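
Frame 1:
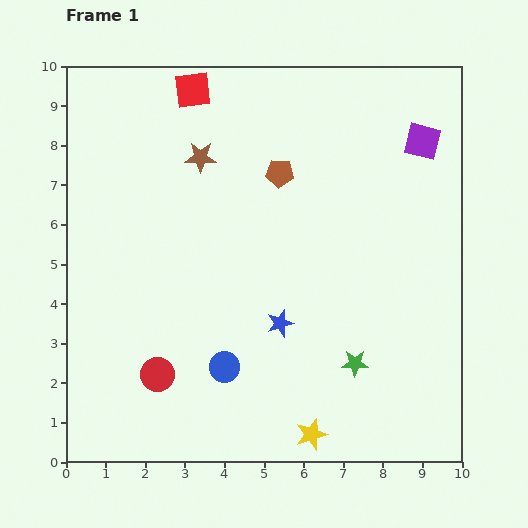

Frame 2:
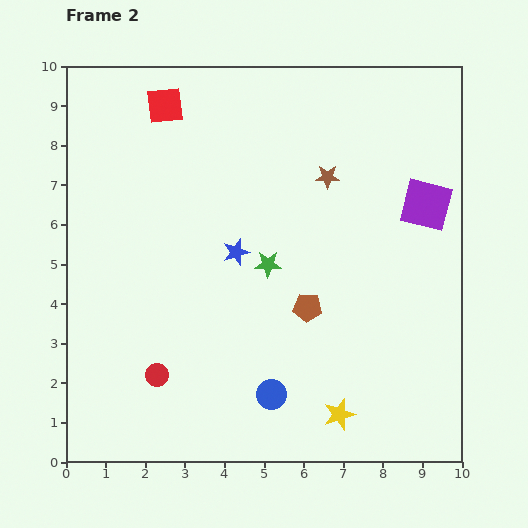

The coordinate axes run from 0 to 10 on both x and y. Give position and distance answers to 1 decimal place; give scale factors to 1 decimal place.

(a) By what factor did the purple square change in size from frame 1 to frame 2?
1.4×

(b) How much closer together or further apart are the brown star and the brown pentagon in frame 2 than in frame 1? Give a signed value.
+1.3

Distance in frame 1: 2.0. Distance in frame 2: 3.3.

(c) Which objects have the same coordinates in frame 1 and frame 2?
the red circle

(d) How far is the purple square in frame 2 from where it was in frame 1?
1.6

The purple square moved from (9.0, 8.1) to (9.1, 6.5), a distance of √(0.1² + 1.6²) ≈ 1.6.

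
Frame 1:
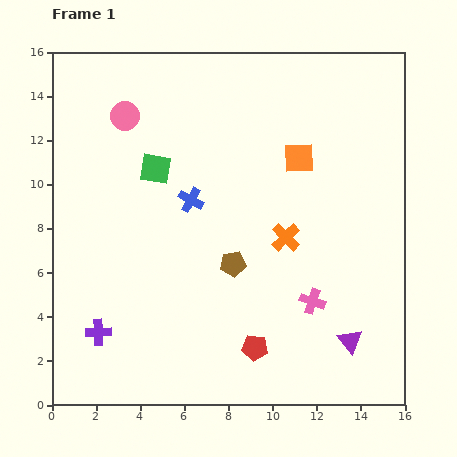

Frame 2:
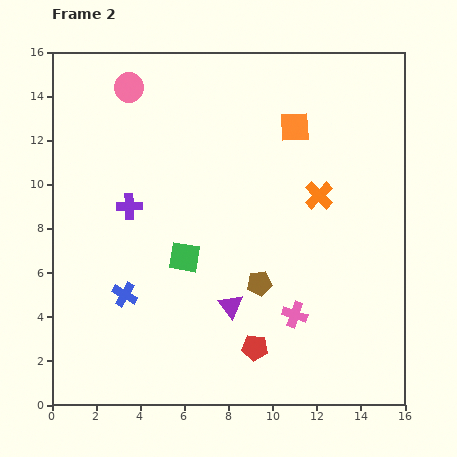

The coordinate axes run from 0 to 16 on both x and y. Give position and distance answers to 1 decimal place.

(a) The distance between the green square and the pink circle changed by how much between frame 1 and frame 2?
+5.3

Distance in frame 1: 2.8. Distance in frame 2: 8.1.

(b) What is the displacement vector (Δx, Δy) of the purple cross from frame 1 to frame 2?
(1.4, 5.7)

The purple cross was at (2.1, 3.3) in frame 1 and (3.5, 9.0) in frame 2.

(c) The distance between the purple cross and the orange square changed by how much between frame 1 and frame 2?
-3.8

Distance in frame 1: 12.1. Distance in frame 2: 8.3.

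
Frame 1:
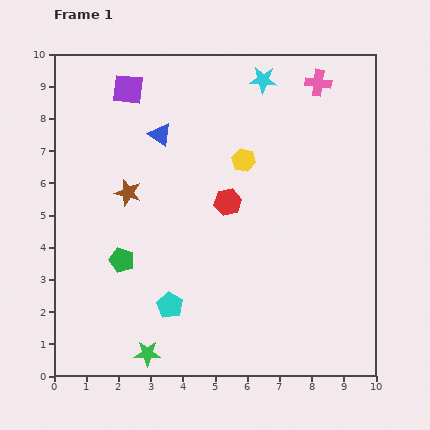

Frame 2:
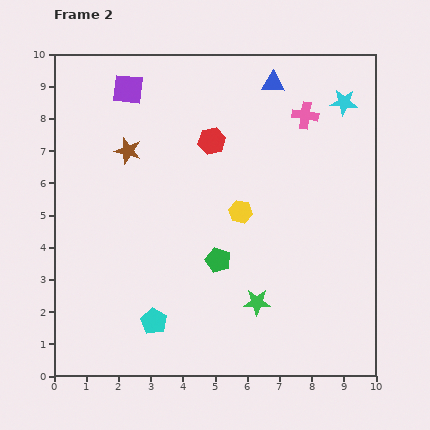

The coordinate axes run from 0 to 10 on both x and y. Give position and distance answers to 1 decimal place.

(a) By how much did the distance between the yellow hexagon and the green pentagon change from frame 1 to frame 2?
-3.2

Distance in frame 1: 4.9. Distance in frame 2: 1.7.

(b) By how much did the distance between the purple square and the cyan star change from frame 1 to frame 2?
+2.5

Distance in frame 1: 4.2. Distance in frame 2: 6.7.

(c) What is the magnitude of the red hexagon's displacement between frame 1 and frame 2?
2.0

The red hexagon moved from (5.4, 5.4) to (4.9, 7.3), a distance of √(0.5² + 1.9²) ≈ 2.0.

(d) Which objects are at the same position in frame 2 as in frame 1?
the purple square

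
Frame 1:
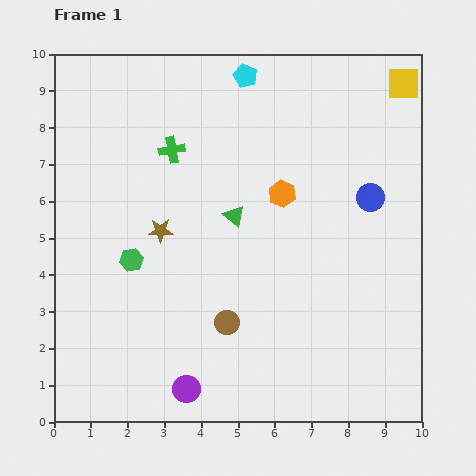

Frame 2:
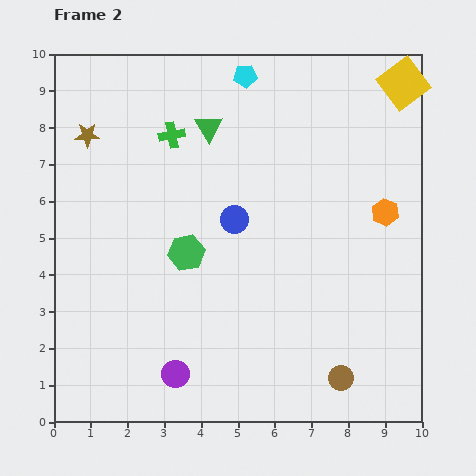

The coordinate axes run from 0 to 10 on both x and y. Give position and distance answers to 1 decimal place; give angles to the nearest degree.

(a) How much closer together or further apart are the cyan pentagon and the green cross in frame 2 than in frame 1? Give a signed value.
-0.2

Distance in frame 1: 2.8. Distance in frame 2: 2.6.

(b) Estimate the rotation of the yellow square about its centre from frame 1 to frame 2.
37° counter-clockwise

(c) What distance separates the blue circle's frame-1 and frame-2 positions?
3.7

The blue circle moved from (8.6, 6.1) to (4.9, 5.5), a distance of √(3.7² + 0.6²) ≈ 3.7.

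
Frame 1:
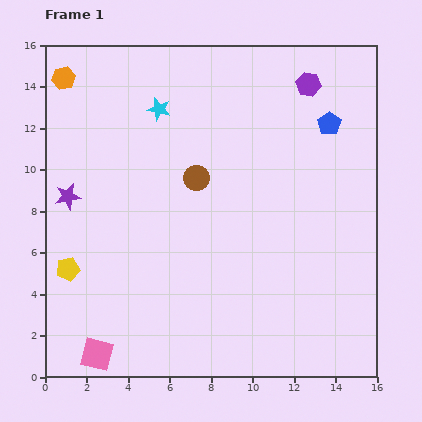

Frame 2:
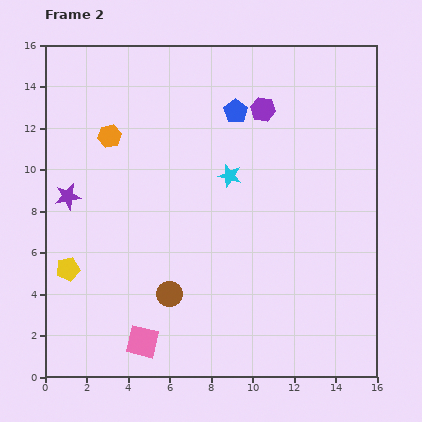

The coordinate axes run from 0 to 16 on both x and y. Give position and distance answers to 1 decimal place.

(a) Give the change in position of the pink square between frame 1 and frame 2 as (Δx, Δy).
(2.2, 0.6)

The pink square was at (2.5, 1.1) in frame 1 and (4.7, 1.7) in frame 2.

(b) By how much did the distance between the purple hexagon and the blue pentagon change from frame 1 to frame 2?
-0.8

Distance in frame 1: 2.1. Distance in frame 2: 1.3.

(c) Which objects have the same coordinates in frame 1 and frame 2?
the yellow pentagon, the purple star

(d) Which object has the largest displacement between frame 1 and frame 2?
the brown circle

(moved 5.7; next 4.7)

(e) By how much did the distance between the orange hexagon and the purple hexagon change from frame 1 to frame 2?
-4.3

Distance in frame 1: 11.8. Distance in frame 2: 7.5.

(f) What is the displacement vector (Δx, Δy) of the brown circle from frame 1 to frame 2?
(-1.3, -5.6)

The brown circle was at (7.3, 9.6) in frame 1 and (6.0, 4.0) in frame 2.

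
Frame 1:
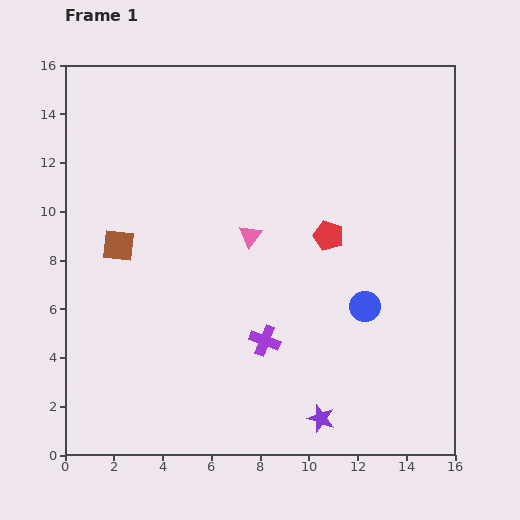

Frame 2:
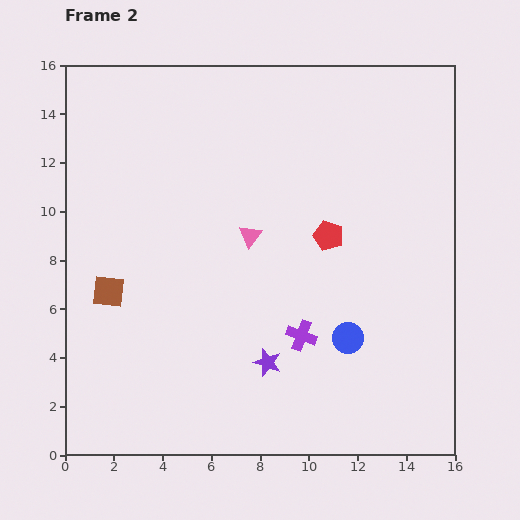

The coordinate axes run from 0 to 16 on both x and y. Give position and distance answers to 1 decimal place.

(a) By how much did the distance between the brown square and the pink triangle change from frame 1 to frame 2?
+0.8

Distance in frame 1: 5.4. Distance in frame 2: 6.2.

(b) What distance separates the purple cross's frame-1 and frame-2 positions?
1.5

The purple cross moved from (8.2, 4.7) to (9.7, 4.9), a distance of √(1.5² + 0.2²) ≈ 1.5.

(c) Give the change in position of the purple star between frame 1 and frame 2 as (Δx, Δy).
(-2.2, 2.3)

The purple star was at (10.5, 1.5) in frame 1 and (8.3, 3.8) in frame 2.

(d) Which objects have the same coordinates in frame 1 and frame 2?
the pink triangle, the red pentagon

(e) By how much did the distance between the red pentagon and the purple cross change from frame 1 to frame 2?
-0.8

Distance in frame 1: 5.0. Distance in frame 2: 4.2.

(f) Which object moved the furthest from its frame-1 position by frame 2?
the purple star

(moved 3.2; next 1.9)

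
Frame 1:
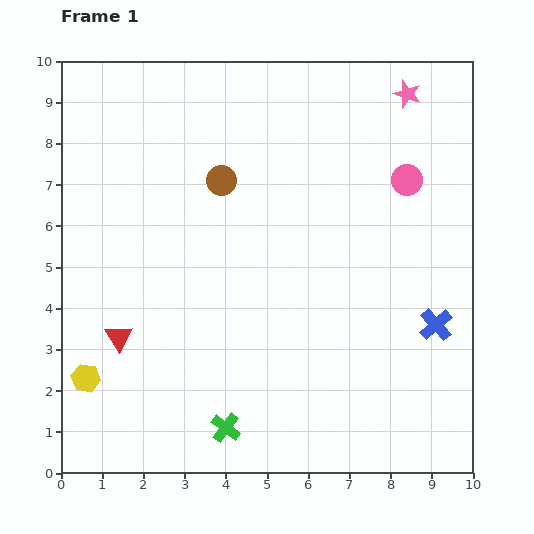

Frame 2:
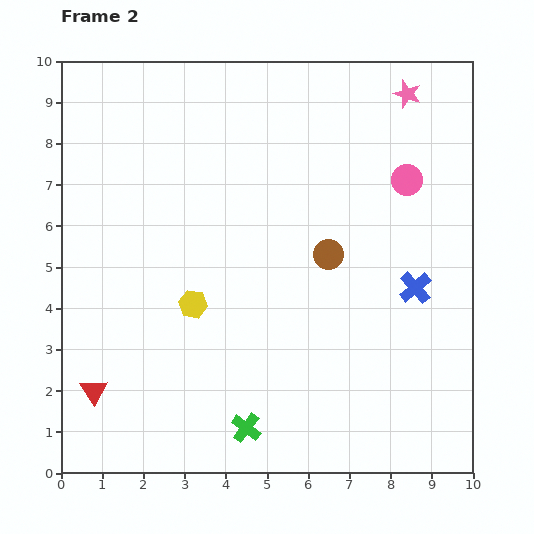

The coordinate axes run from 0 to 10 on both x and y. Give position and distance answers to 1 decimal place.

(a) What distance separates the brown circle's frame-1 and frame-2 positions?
3.2

The brown circle moved from (3.9, 7.1) to (6.5, 5.3), a distance of √(2.6² + 1.8²) ≈ 3.2.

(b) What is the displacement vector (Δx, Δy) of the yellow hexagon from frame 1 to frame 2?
(2.6, 1.8)

The yellow hexagon was at (0.6, 2.3) in frame 1 and (3.2, 4.1) in frame 2.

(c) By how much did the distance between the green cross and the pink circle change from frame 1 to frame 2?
-0.2

Distance in frame 1: 7.4. Distance in frame 2: 7.2.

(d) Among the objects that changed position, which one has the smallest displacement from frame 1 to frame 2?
the green cross

(moved 0.5)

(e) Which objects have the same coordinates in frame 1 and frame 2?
the pink circle, the pink star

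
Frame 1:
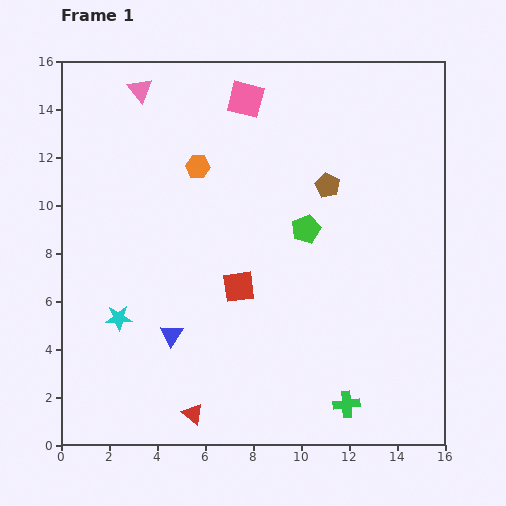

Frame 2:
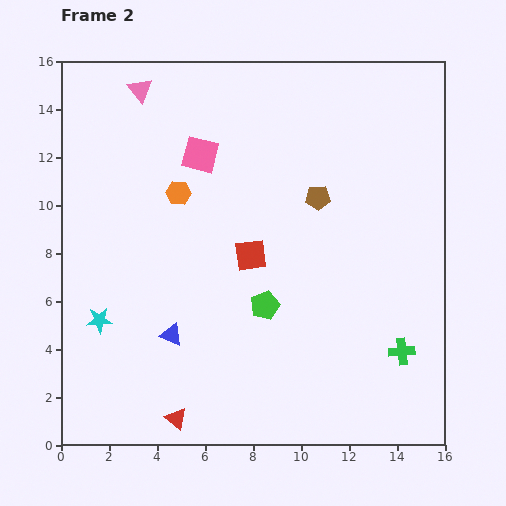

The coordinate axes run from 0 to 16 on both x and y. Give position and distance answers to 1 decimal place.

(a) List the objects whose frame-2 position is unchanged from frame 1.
the blue triangle, the pink triangle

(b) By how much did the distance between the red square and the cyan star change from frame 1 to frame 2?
+1.7

Distance in frame 1: 5.2. Distance in frame 2: 6.9.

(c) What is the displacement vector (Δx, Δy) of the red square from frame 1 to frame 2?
(0.5, 1.3)

The red square was at (7.4, 6.6) in frame 1 and (7.9, 7.9) in frame 2.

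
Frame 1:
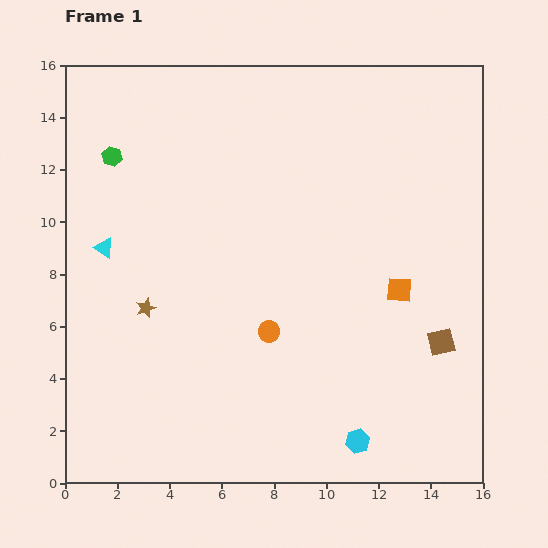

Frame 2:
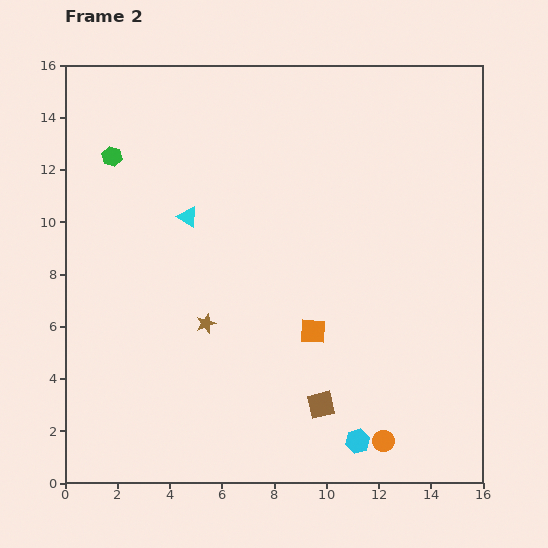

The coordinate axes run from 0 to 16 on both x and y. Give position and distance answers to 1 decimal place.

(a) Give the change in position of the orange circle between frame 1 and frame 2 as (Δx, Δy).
(4.4, -4.2)

The orange circle was at (7.8, 5.8) in frame 1 and (12.2, 1.6) in frame 2.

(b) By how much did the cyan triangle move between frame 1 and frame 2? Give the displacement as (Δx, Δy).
(3.2, 1.2)

The cyan triangle was at (1.5, 9.0) in frame 1 and (4.7, 10.2) in frame 2.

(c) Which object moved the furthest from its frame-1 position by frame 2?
the orange circle

(moved 6.1; next 5.2)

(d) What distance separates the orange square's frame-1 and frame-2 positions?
3.7

The orange square moved from (12.8, 7.4) to (9.5, 5.8), a distance of √(3.3² + 1.6²) ≈ 3.7.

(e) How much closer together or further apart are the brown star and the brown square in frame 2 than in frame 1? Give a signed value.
-6.0

Distance in frame 1: 11.4. Distance in frame 2: 5.4.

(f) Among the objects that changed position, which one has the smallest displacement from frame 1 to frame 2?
the brown star

(moved 2.4)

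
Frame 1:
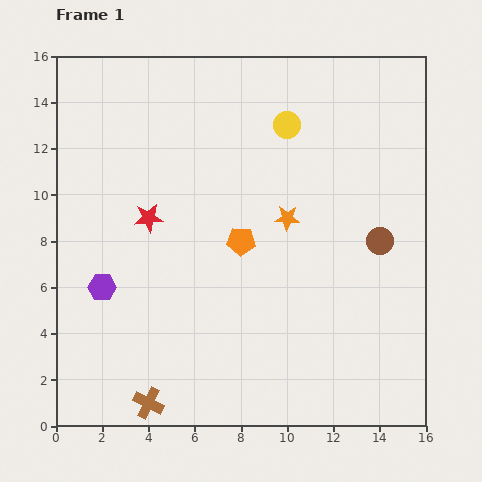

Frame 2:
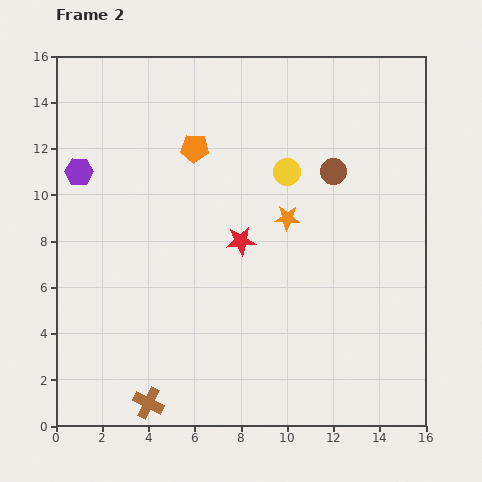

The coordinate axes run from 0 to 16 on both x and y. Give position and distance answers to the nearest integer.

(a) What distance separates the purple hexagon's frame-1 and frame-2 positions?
5

The purple hexagon moved from (2, 6) to (1, 11), a distance of √(1² + 5²) ≈ 5.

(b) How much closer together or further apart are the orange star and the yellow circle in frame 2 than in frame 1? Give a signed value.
-2

Distance in frame 1: 4. Distance in frame 2: 2.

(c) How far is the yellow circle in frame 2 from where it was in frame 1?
2

The yellow circle moved from (10, 13) to (10, 11), a distance of √(0² + 2²) ≈ 2.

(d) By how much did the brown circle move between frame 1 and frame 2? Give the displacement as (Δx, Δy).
(-2, 3)

The brown circle was at (14, 8) in frame 1 and (12, 11) in frame 2.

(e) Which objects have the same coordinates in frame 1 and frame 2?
the orange star, the brown cross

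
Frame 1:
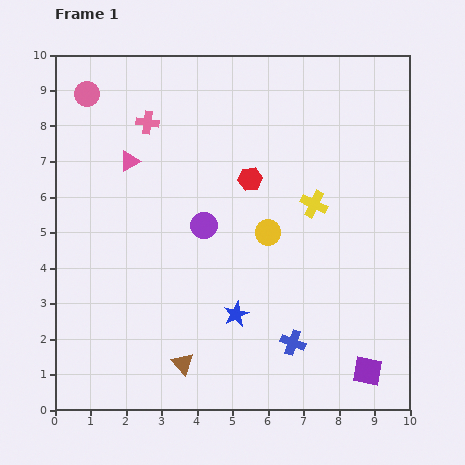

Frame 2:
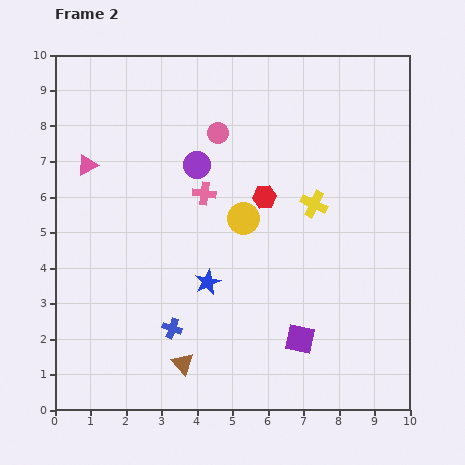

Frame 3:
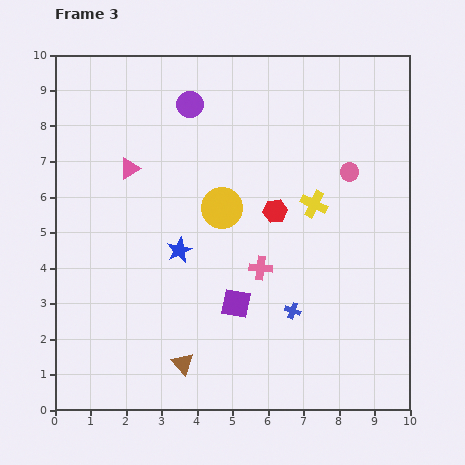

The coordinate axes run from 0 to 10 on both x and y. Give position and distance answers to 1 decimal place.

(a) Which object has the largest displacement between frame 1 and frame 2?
the pink circle

(moved 3.9; next 3.4)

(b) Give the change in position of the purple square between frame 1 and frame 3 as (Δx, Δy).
(-3.7, 1.9)

The purple square was at (8.8, 1.1) in frame 1 and (5.1, 3.0) in frame 3.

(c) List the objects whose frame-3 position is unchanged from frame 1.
the brown triangle, the yellow cross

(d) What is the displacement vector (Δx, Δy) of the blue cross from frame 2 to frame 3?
(3.4, 0.5)

The blue cross was at (3.3, 2.3) in frame 2 and (6.7, 2.8) in frame 3.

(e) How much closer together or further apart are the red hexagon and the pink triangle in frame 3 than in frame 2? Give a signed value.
-0.8

Distance in frame 2: 5.1. Distance in frame 3: 4.3.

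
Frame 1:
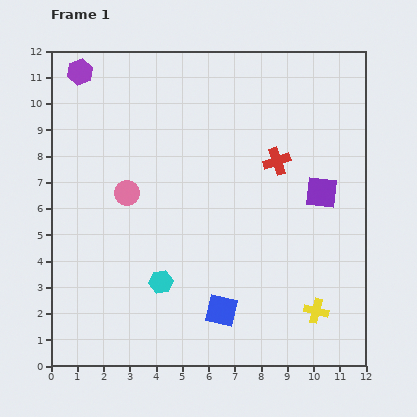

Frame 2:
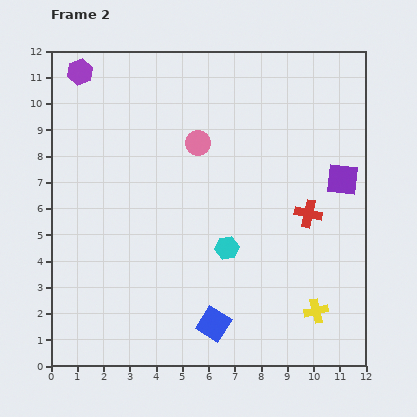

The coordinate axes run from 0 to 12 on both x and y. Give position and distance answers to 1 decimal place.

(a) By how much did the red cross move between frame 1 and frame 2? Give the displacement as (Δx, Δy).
(1.2, -2.0)

The red cross was at (8.6, 7.8) in frame 1 and (9.8, 5.8) in frame 2.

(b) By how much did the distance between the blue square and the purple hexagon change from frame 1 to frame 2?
+0.3

Distance in frame 1: 10.6. Distance in frame 2: 10.9.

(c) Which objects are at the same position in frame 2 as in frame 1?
the yellow cross, the purple hexagon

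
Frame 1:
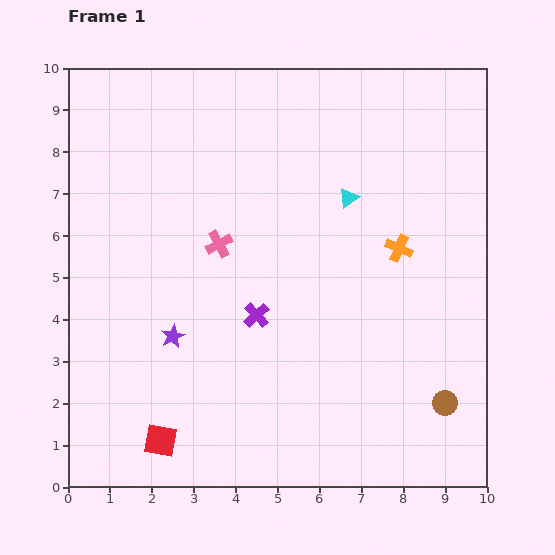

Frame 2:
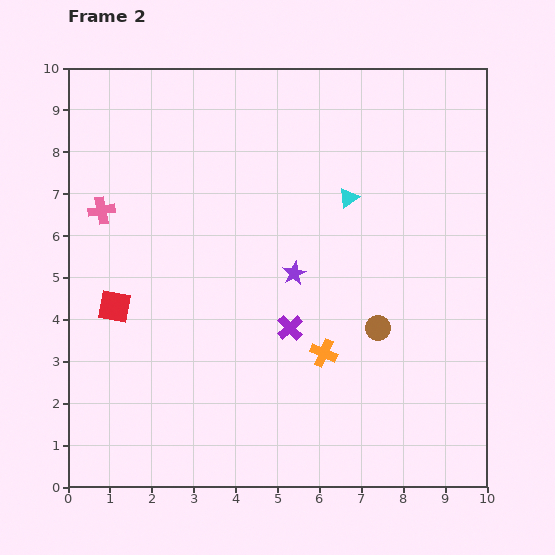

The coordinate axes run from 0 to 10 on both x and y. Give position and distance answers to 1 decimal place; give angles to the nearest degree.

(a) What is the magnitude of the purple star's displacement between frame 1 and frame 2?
3.3

The purple star moved from (2.5, 3.6) to (5.4, 5.1), a distance of √(2.9² + 1.5²) ≈ 3.3.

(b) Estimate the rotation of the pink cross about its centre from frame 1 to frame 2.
18° clockwise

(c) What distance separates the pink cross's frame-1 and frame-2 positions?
2.9

The pink cross moved from (3.6, 5.8) to (0.8, 6.6), a distance of √(2.8² + 0.8²) ≈ 2.9.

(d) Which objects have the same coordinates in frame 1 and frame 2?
the cyan triangle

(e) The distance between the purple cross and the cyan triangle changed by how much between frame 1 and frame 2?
-0.2

Distance in frame 1: 3.6. Distance in frame 2: 3.4.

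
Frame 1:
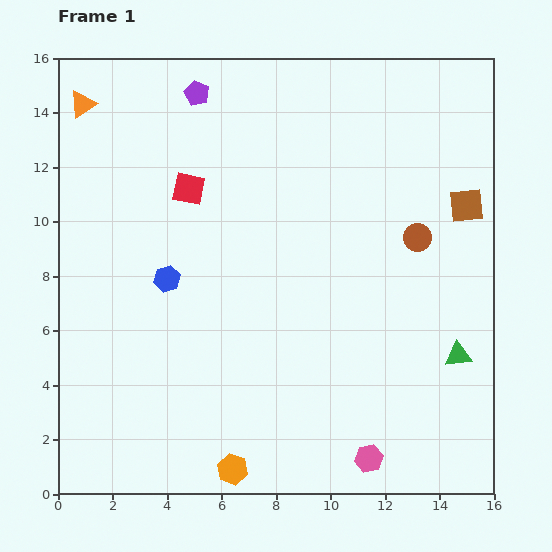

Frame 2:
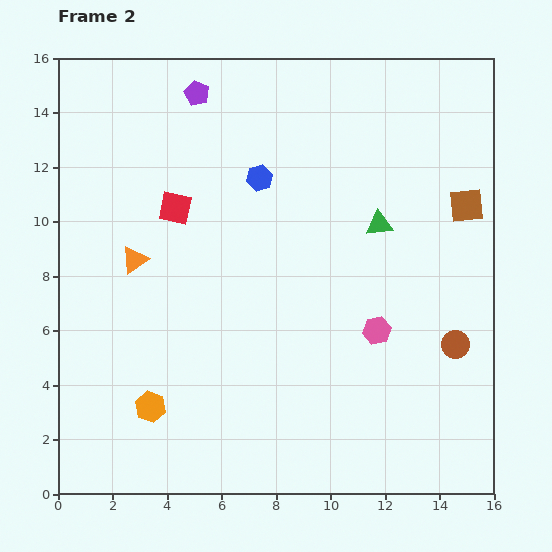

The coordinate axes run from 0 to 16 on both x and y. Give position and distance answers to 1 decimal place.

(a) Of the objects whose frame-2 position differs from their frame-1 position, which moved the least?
the red square

(moved 0.9)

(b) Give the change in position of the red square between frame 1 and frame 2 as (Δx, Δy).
(-0.5, -0.7)

The red square was at (4.8, 11.2) in frame 1 and (4.3, 10.5) in frame 2.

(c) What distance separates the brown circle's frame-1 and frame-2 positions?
4.1

The brown circle moved from (13.2, 9.4) to (14.6, 5.5), a distance of √(1.4² + 3.9²) ≈ 4.1.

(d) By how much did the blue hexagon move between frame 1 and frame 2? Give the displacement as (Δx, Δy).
(3.4, 3.7)

The blue hexagon was at (4.0, 7.9) in frame 1 and (7.4, 11.6) in frame 2.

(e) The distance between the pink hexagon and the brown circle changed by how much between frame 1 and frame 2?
-5.4

Distance in frame 1: 8.3. Distance in frame 2: 2.9.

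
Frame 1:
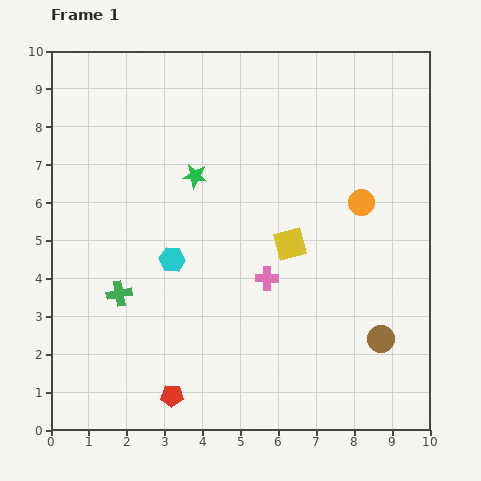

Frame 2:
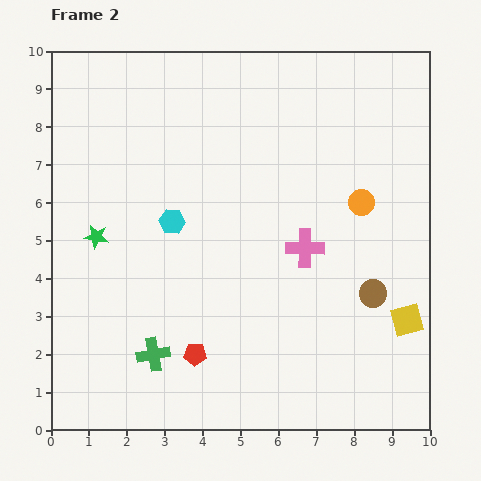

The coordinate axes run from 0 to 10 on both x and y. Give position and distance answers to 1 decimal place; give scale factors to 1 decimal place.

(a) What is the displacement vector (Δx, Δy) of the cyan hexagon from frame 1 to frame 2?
(0.0, 1.0)

The cyan hexagon was at (3.2, 4.5) in frame 1 and (3.2, 5.5) in frame 2.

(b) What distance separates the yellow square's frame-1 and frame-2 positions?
3.7

The yellow square moved from (6.3, 4.9) to (9.4, 2.9), a distance of √(3.1² + 2.0²) ≈ 3.7.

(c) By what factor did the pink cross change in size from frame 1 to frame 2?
1.6×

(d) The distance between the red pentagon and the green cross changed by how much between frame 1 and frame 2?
-1.9

Distance in frame 1: 3.0. Distance in frame 2: 1.1.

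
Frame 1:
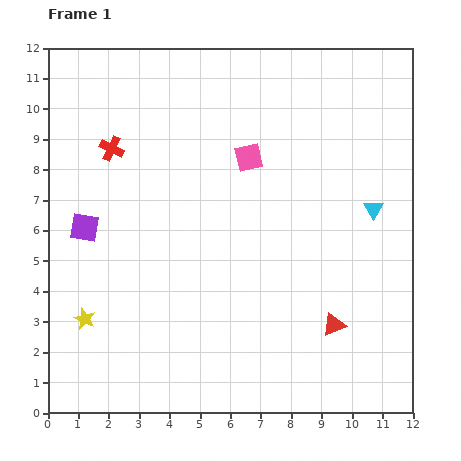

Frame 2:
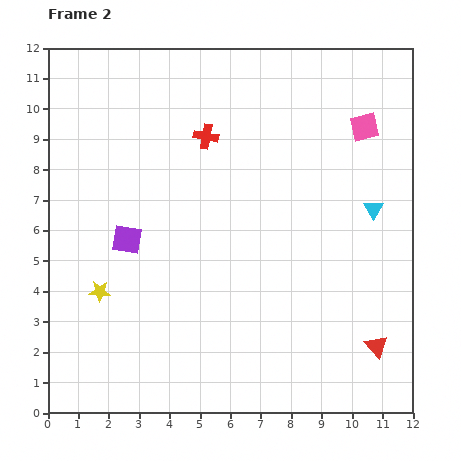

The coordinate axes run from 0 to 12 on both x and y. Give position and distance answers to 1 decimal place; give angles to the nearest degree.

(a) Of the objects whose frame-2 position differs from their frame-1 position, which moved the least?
the yellow star

(moved 1.0)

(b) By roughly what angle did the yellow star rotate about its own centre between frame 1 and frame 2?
20° counter-clockwise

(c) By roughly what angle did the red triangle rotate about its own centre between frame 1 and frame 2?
48° counter-clockwise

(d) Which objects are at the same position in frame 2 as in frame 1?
the cyan triangle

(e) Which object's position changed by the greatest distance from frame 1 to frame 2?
the pink square

(moved 3.9; next 3.1)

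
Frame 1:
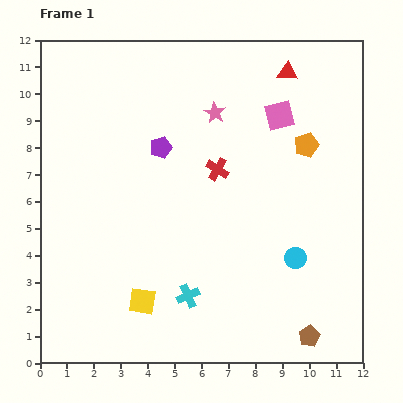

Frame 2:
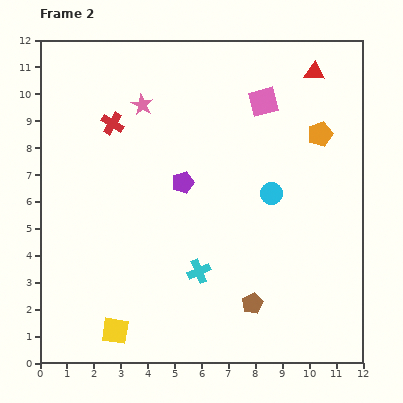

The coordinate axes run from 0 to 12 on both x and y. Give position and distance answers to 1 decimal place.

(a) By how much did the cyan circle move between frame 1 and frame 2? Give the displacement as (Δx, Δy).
(-0.9, 2.4)

The cyan circle was at (9.5, 3.9) in frame 1 and (8.6, 6.3) in frame 2.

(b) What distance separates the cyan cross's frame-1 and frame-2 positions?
1.0

The cyan cross moved from (5.5, 2.5) to (5.9, 3.4), a distance of √(0.4² + 0.9²) ≈ 1.0.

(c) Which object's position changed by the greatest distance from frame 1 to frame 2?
the red cross

(moved 4.3; next 2.7)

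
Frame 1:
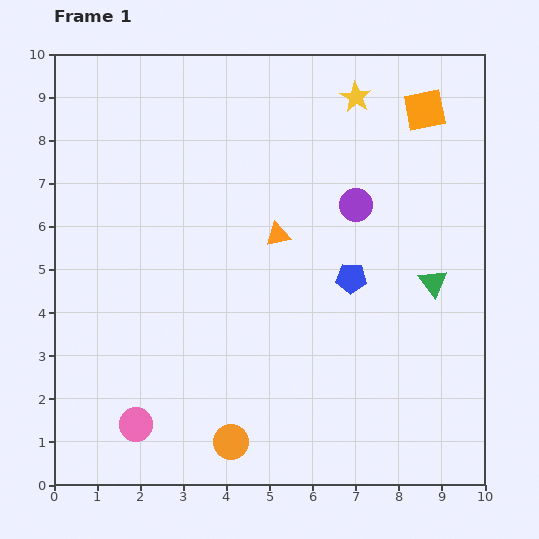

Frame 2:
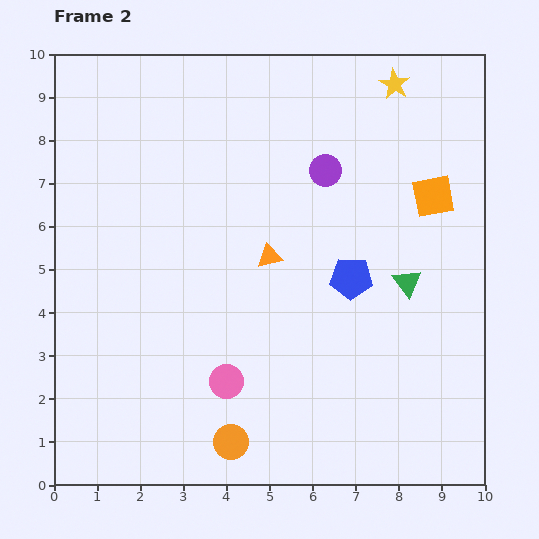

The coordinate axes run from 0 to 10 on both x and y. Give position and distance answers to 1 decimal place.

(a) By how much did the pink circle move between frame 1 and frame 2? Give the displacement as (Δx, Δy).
(2.1, 1.0)

The pink circle was at (1.9, 1.4) in frame 1 and (4.0, 2.4) in frame 2.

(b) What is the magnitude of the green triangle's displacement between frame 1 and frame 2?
0.6

The green triangle moved from (8.8, 4.7) to (8.2, 4.7), a distance of √(0.6² + 0.0²) ≈ 0.6.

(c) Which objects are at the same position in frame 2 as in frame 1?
the blue pentagon, the orange circle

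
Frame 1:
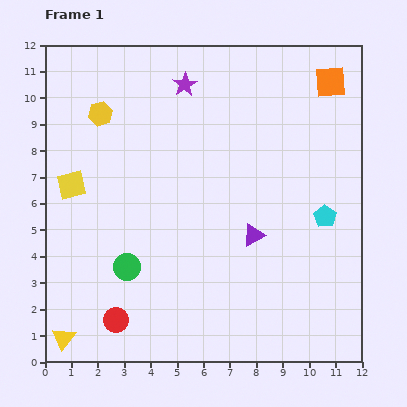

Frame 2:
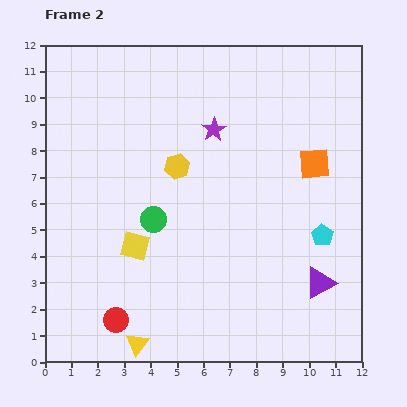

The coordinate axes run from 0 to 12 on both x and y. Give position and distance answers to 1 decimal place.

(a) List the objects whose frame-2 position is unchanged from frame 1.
the red circle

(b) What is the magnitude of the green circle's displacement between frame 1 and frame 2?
2.1

The green circle moved from (3.1, 3.6) to (4.1, 5.4), a distance of √(1.0² + 1.8²) ≈ 2.1.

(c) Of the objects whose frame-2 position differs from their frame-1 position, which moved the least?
the cyan pentagon

(moved 0.7)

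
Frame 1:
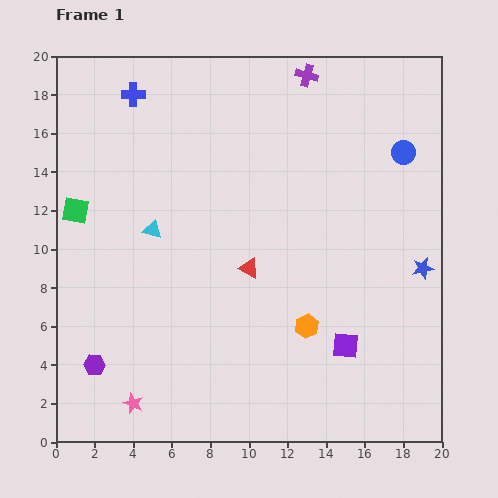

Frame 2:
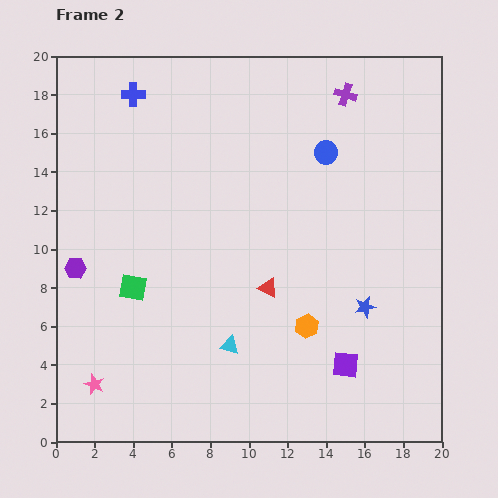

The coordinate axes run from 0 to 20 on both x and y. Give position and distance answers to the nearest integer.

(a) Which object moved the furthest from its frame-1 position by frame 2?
the cyan triangle

(moved 7; next 5)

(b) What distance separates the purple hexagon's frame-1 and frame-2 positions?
5

The purple hexagon moved from (2, 4) to (1, 9), a distance of √(1² + 5²) ≈ 5.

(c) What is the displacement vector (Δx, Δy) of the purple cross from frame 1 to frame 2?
(2, -1)

The purple cross was at (13, 19) in frame 1 and (15, 18) in frame 2.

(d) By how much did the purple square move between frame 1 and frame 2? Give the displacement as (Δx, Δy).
(0, -1)

The purple square was at (15, 5) in frame 1 and (15, 4) in frame 2.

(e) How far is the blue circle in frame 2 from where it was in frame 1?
4

The blue circle moved from (18, 15) to (14, 15), a distance of √(4² + 0²) ≈ 4.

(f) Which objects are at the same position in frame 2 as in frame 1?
the orange hexagon, the blue cross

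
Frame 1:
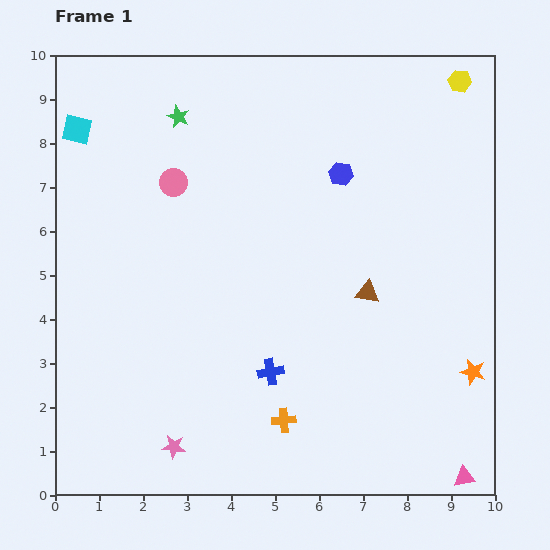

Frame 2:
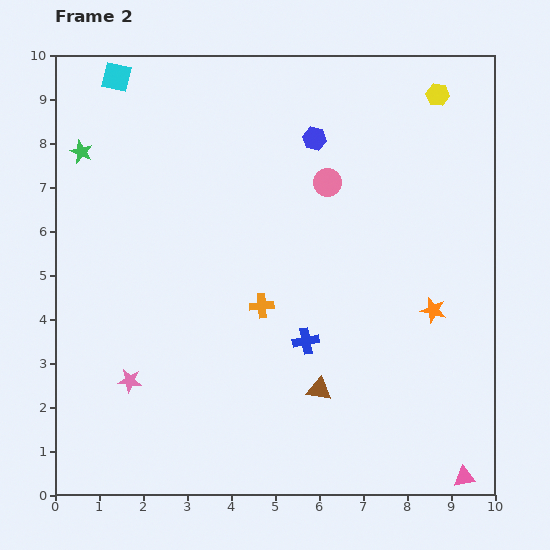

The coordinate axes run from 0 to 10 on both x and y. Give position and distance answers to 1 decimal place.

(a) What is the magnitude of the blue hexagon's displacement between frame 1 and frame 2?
1.0

The blue hexagon moved from (6.5, 7.3) to (5.9, 8.1), a distance of √(0.6² + 0.8²) ≈ 1.0.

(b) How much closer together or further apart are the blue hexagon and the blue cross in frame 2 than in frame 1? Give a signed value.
-0.2

Distance in frame 1: 4.8. Distance in frame 2: 4.6.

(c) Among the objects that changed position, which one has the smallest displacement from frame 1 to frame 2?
the yellow hexagon

(moved 0.6)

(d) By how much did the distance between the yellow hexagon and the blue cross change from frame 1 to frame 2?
-1.5

Distance in frame 1: 7.9. Distance in frame 2: 6.4.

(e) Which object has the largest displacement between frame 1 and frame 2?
the pink circle

(moved 3.5; next 2.6)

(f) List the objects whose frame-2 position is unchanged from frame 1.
the pink triangle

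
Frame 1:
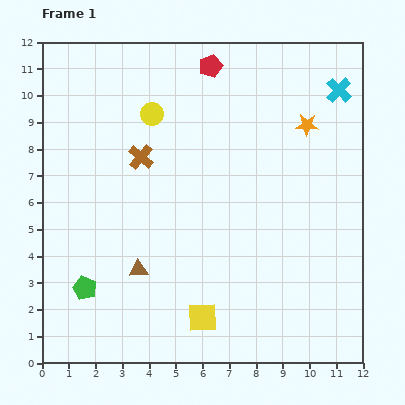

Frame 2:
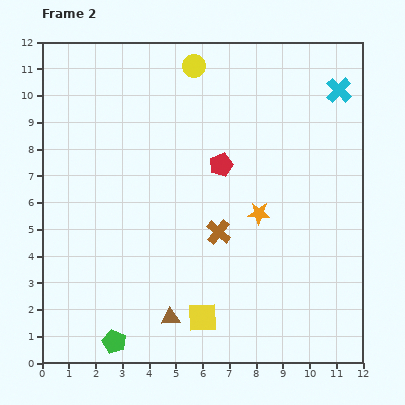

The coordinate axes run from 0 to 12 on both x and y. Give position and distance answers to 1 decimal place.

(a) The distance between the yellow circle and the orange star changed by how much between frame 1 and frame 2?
+0.2

Distance in frame 1: 5.8. Distance in frame 2: 6.0.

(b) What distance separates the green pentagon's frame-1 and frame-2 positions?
2.3

The green pentagon moved from (1.6, 2.8) to (2.7, 0.8), a distance of √(1.1² + 2.0²) ≈ 2.3.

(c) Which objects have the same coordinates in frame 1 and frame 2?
the cyan cross, the yellow square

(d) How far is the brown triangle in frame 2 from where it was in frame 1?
2.2

The brown triangle moved from (3.6, 3.5) to (4.8, 1.7), a distance of √(1.2² + 1.8²) ≈ 2.2.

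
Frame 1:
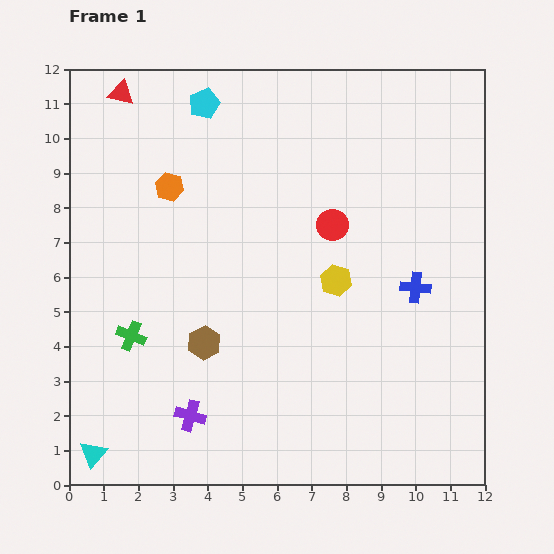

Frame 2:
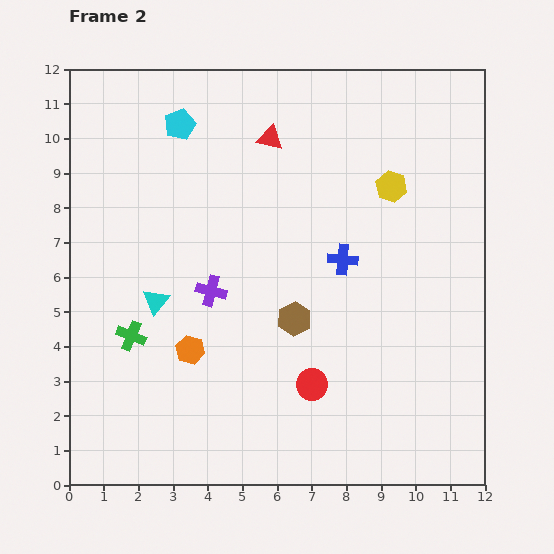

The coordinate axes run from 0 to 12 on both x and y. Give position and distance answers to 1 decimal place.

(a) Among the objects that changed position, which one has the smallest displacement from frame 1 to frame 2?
the cyan pentagon

(moved 0.9)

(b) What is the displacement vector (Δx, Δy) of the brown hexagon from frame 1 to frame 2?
(2.6, 0.7)

The brown hexagon was at (3.9, 4.1) in frame 1 and (6.5, 4.8) in frame 2.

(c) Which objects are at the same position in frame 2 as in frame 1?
the green cross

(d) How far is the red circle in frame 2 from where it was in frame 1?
4.6

The red circle moved from (7.6, 7.5) to (7.0, 2.9), a distance of √(0.6² + 4.6²) ≈ 4.6.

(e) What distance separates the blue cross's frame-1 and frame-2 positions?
2.2

The blue cross moved from (10.0, 5.7) to (7.9, 6.5), a distance of √(2.1² + 0.8²) ≈ 2.2.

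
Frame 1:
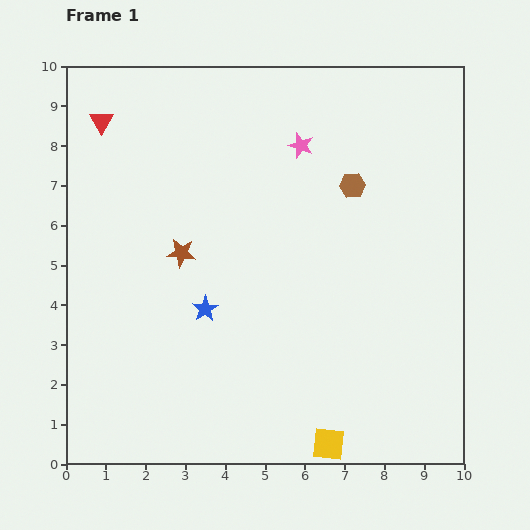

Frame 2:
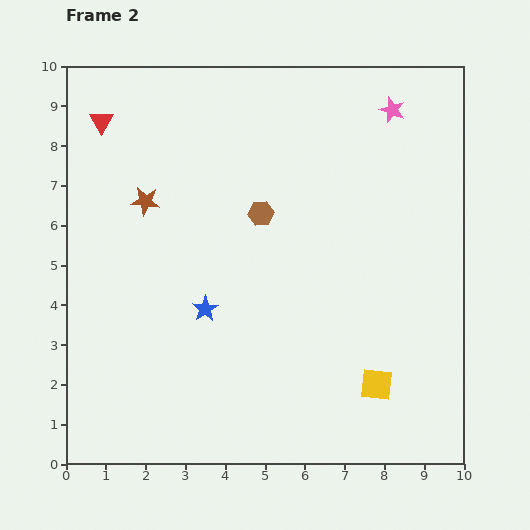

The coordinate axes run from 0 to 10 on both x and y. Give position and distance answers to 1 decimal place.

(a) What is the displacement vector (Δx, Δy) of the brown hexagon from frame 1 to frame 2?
(-2.3, -0.7)

The brown hexagon was at (7.2, 7.0) in frame 1 and (4.9, 6.3) in frame 2.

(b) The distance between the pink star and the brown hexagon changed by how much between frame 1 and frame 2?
+2.6

Distance in frame 1: 1.6. Distance in frame 2: 4.2.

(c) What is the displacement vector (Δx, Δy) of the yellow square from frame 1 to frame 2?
(1.2, 1.5)

The yellow square was at (6.6, 0.5) in frame 1 and (7.8, 2.0) in frame 2.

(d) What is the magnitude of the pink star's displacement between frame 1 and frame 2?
2.5

The pink star moved from (5.9, 8.0) to (8.2, 8.9), a distance of √(2.3² + 0.9²) ≈ 2.5.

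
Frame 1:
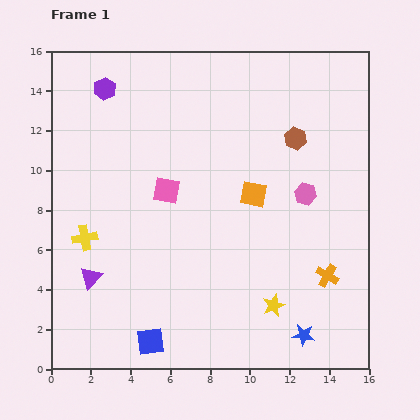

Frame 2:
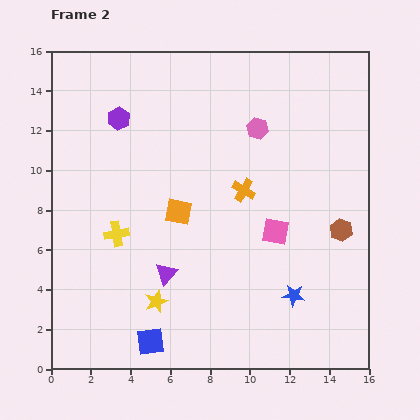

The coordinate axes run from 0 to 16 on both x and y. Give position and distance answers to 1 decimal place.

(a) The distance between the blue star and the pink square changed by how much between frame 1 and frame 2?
-6.7

Distance in frame 1: 10.0. Distance in frame 2: 3.3.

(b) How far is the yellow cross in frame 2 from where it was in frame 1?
1.6

The yellow cross moved from (1.7, 6.6) to (3.3, 6.8), a distance of √(1.6² + 0.2²) ≈ 1.6.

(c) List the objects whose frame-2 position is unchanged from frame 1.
the blue square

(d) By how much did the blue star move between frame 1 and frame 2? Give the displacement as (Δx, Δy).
(-0.5, 2.0)

The blue star was at (12.7, 1.7) in frame 1 and (12.2, 3.7) in frame 2.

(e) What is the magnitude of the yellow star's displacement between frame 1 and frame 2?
5.9

The yellow star moved from (11.2, 3.2) to (5.3, 3.4), a distance of √(5.9² + 0.2²) ≈ 5.9.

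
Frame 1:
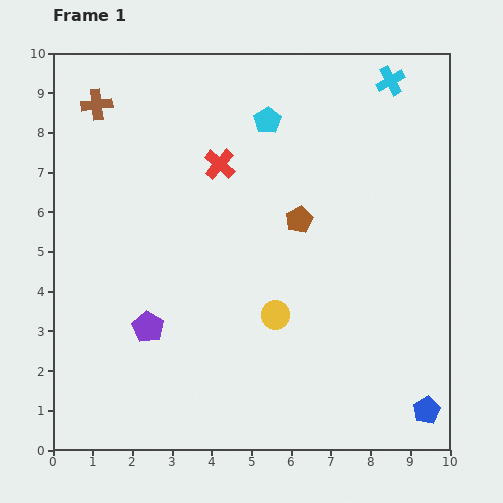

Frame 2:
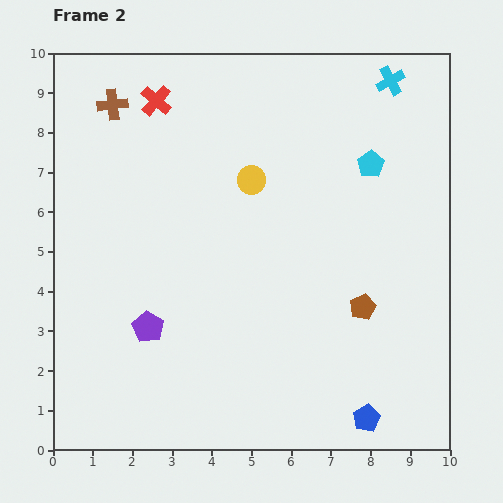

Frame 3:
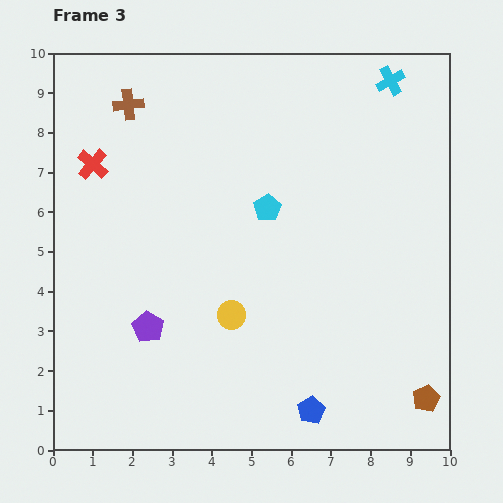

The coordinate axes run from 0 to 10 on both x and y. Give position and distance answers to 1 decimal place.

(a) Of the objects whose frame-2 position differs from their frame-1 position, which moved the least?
the brown cross

(moved 0.4)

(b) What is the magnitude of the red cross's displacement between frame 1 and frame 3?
3.2

The red cross moved from (4.2, 7.2) to (1.0, 7.2), a distance of √(3.2² + 0.0²) ≈ 3.2.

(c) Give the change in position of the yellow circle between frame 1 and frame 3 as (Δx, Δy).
(-1.1, 0.0)

The yellow circle was at (5.6, 3.4) in frame 1 and (4.5, 3.4) in frame 3.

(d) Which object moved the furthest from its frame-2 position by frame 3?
the yellow circle

(moved 3.4; next 2.8)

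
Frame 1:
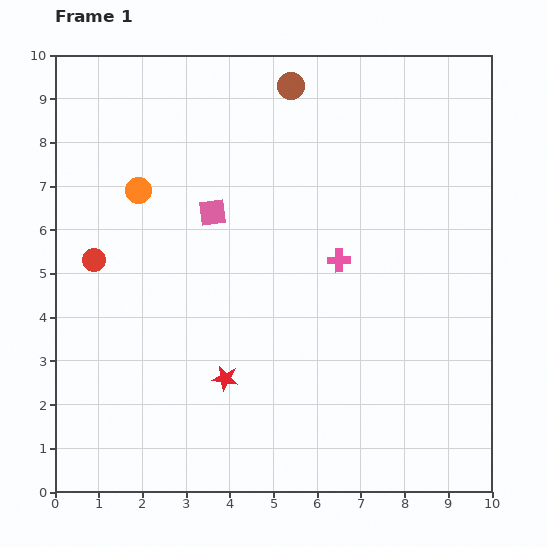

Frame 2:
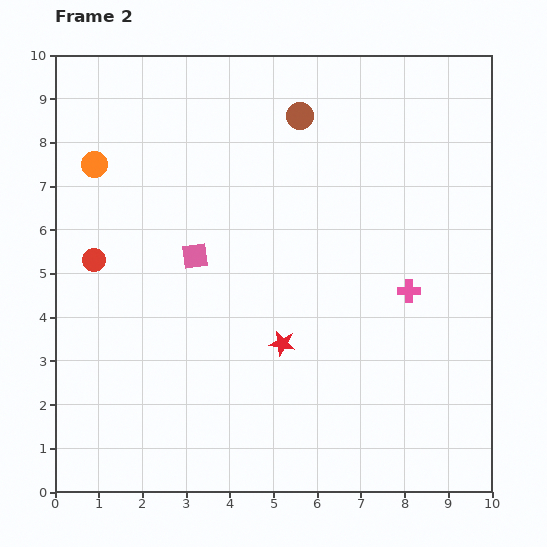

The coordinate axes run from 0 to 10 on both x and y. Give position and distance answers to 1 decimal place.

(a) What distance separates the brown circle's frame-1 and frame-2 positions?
0.7

The brown circle moved from (5.4, 9.3) to (5.6, 8.6), a distance of √(0.2² + 0.7²) ≈ 0.7.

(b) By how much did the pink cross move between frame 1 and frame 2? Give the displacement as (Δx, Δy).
(1.6, -0.7)

The pink cross was at (6.5, 5.3) in frame 1 and (8.1, 4.6) in frame 2.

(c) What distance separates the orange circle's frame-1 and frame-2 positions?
1.2

The orange circle moved from (1.9, 6.9) to (0.9, 7.5), a distance of √(1.0² + 0.6²) ≈ 1.2.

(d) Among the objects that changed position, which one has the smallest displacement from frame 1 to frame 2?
the brown circle

(moved 0.7)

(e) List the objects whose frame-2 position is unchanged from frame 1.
the red circle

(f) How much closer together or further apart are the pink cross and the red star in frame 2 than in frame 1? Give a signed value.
-0.6

Distance in frame 1: 3.7. Distance in frame 2: 3.1.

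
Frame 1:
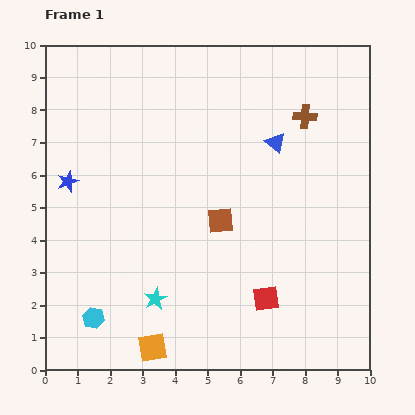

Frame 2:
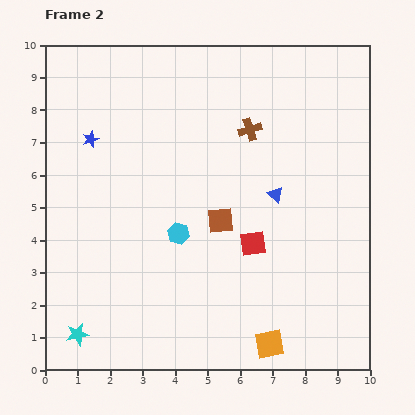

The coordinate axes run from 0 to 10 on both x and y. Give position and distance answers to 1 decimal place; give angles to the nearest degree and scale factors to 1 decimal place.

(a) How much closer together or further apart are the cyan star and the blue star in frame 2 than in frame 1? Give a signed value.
+1.5

Distance in frame 1: 4.5. Distance in frame 2: 6.0.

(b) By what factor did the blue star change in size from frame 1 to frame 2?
0.8×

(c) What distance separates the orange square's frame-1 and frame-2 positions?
3.6

The orange square moved from (3.3, 0.7) to (6.9, 0.8), a distance of √(3.6² + 0.1²) ≈ 3.6.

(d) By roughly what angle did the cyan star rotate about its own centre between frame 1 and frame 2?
15° clockwise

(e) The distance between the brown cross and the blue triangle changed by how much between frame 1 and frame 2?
+1.0

Distance in frame 1: 1.2. Distance in frame 2: 2.2.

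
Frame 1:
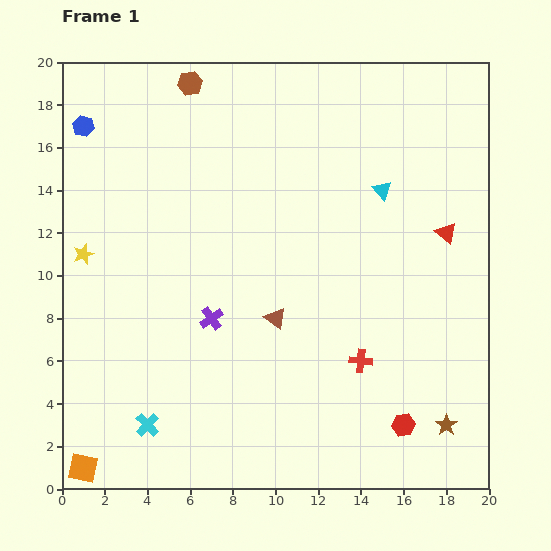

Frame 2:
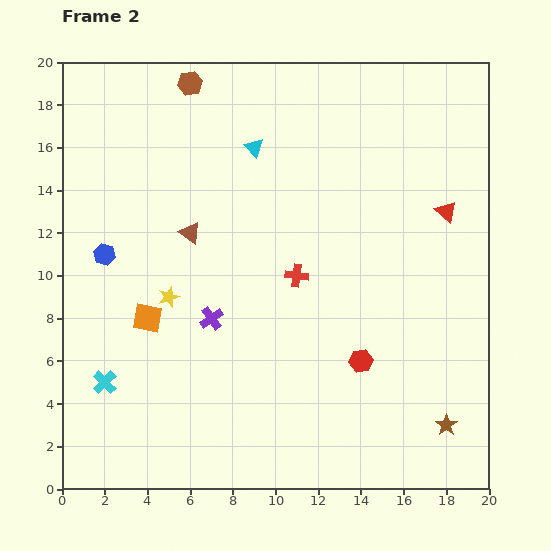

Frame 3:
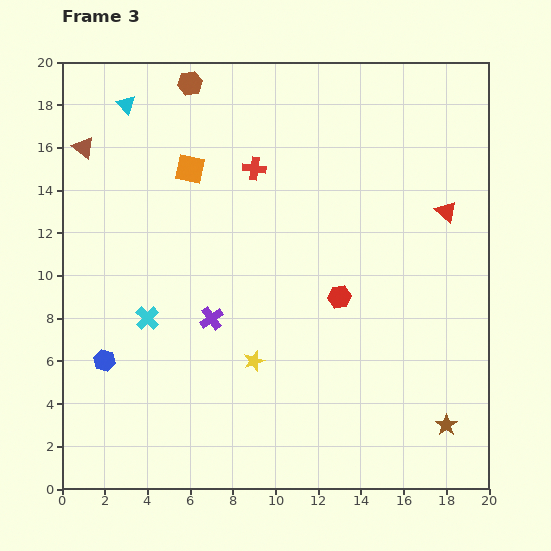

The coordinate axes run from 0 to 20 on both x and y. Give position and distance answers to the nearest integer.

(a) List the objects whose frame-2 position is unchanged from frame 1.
the brown star, the brown hexagon, the purple cross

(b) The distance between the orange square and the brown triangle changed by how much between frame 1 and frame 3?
-6

Distance in frame 1: 11. Distance in frame 3: 5.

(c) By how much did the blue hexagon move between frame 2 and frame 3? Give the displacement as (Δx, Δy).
(0, -5)

The blue hexagon was at (2, 11) in frame 2 and (2, 6) in frame 3.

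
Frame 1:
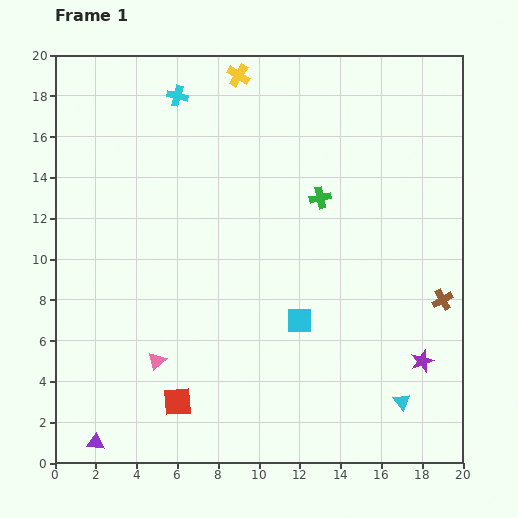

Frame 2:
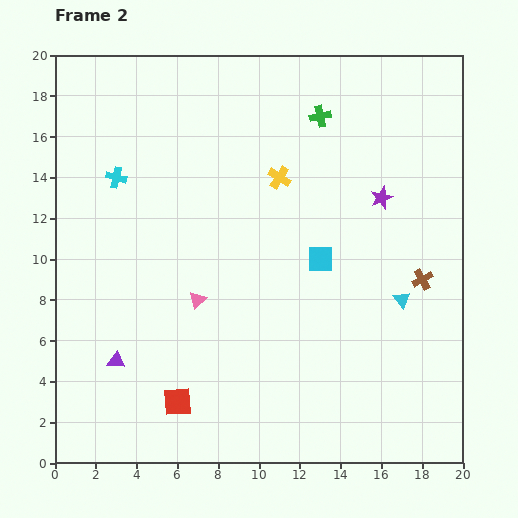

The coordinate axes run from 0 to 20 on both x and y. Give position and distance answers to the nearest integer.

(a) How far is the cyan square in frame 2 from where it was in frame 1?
3

The cyan square moved from (12, 7) to (13, 10), a distance of √(1² + 3²) ≈ 3.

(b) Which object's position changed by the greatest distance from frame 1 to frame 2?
the purple star

(moved 8; next 5)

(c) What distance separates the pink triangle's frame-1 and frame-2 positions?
4

The pink triangle moved from (5, 5) to (7, 8), a distance of √(2² + 3²) ≈ 4.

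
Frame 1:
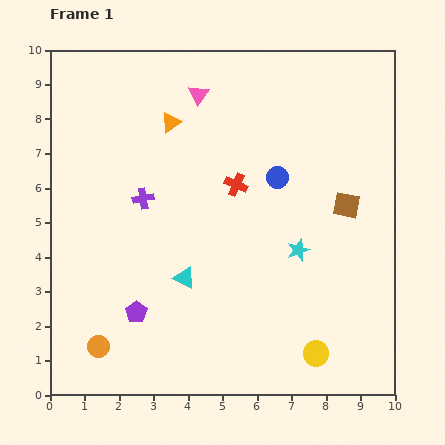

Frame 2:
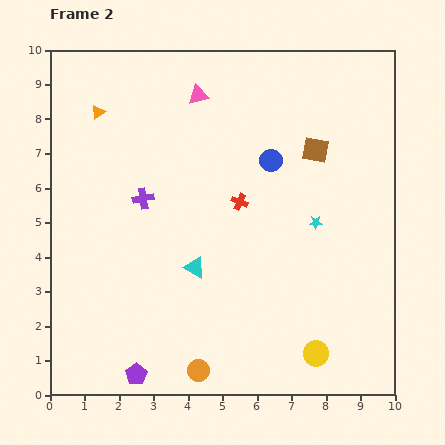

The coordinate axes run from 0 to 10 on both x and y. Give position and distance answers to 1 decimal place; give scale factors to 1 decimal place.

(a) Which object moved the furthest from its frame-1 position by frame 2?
the orange circle

(moved 3.0; next 2.1)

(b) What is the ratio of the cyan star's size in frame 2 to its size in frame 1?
0.6×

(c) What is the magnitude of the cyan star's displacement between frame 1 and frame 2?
0.9

The cyan star moved from (7.2, 4.2) to (7.7, 5.0), a distance of √(0.5² + 0.8²) ≈ 0.9.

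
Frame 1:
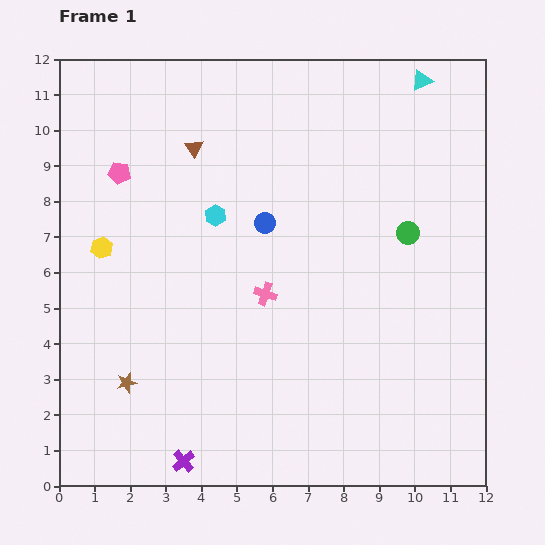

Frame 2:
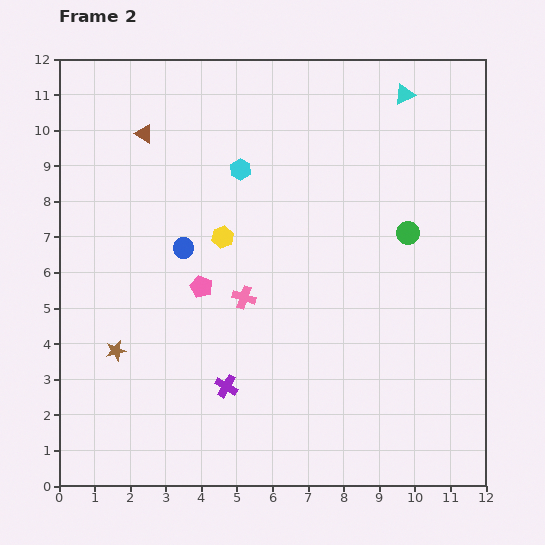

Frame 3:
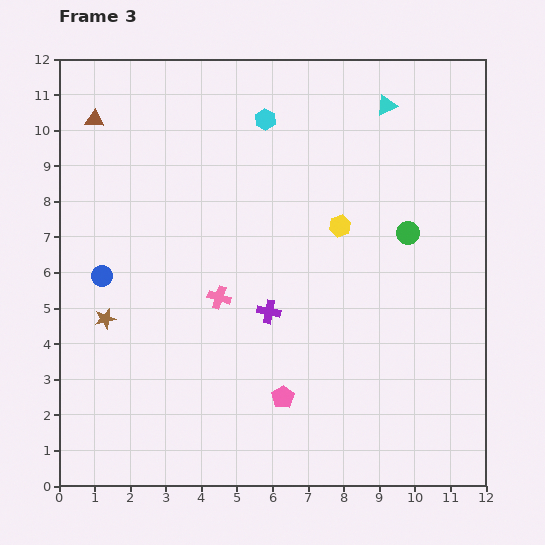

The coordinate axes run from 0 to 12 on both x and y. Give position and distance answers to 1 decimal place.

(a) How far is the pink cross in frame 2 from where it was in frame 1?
0.6

The pink cross moved from (5.8, 5.4) to (5.2, 5.3), a distance of √(0.6² + 0.1²) ≈ 0.6.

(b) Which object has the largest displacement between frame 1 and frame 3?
the pink pentagon

(moved 7.8; next 6.7)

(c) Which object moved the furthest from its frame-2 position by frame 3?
the pink pentagon

(moved 3.9; next 3.3)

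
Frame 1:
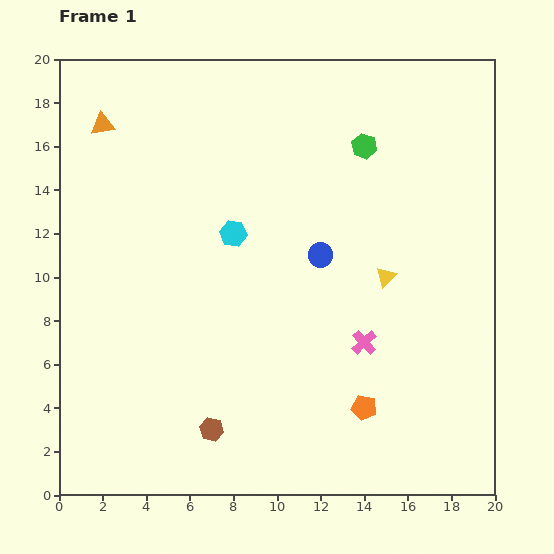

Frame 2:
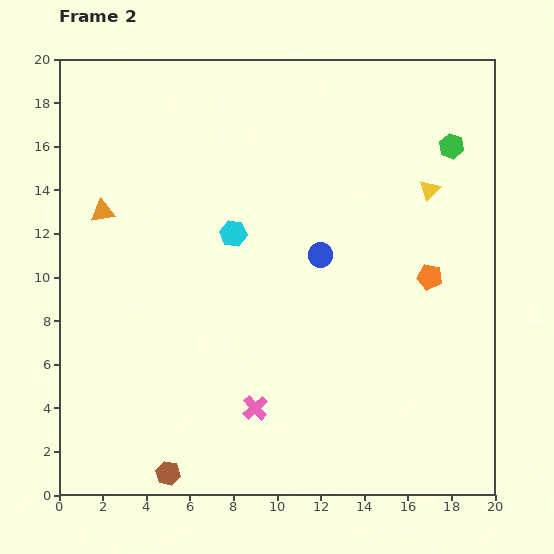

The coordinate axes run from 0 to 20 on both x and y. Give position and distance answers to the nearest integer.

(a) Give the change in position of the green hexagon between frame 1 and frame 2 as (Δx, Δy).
(4, 0)

The green hexagon was at (14, 16) in frame 1 and (18, 16) in frame 2.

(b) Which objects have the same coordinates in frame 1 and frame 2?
the blue circle, the cyan hexagon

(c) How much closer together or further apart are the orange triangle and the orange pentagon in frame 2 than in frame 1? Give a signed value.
-3

Distance in frame 1: 18. Distance in frame 2: 15.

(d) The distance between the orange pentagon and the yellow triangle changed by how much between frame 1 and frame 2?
-2

Distance in frame 1: 6. Distance in frame 2: 4.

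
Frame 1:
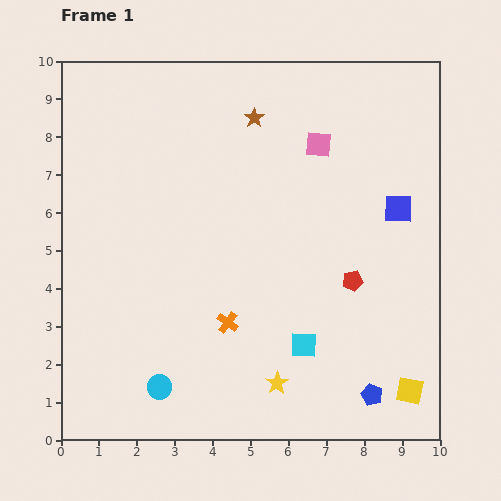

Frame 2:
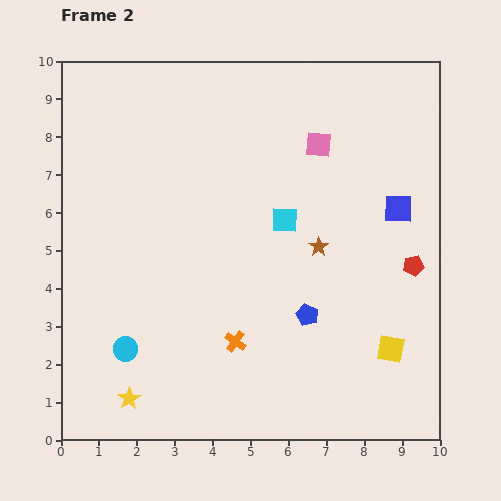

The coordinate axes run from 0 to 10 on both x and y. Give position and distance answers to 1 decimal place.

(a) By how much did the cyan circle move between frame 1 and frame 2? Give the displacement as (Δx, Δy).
(-0.9, 1.0)

The cyan circle was at (2.6, 1.4) in frame 1 and (1.7, 2.4) in frame 2.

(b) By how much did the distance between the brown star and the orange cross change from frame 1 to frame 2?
-2.1

Distance in frame 1: 5.4. Distance in frame 2: 3.3.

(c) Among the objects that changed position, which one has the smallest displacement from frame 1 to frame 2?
the orange cross

(moved 0.5)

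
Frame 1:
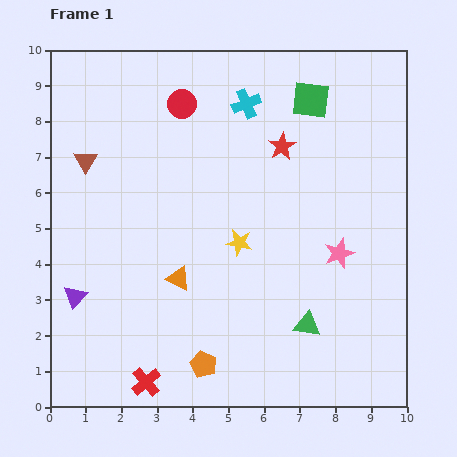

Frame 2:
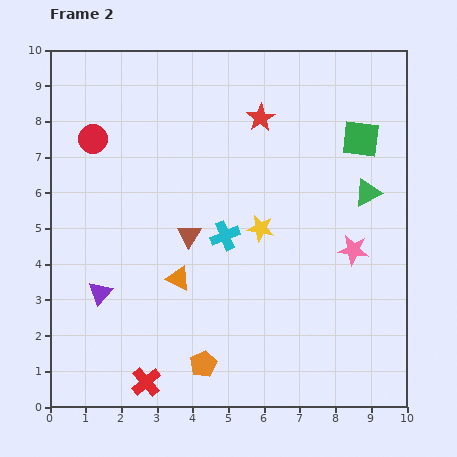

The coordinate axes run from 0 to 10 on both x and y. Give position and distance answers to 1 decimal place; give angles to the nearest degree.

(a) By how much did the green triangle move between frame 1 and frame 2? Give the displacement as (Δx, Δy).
(1.7, 3.7)

The green triangle was at (7.2, 2.3) in frame 1 and (8.9, 6.0) in frame 2.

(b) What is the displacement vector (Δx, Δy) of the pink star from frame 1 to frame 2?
(0.4, 0.1)

The pink star was at (8.1, 4.3) in frame 1 and (8.5, 4.4) in frame 2.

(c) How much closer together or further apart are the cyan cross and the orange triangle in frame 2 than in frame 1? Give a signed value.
-3.5

Distance in frame 1: 5.3. Distance in frame 2: 1.8.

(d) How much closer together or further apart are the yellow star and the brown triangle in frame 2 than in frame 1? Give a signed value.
-2.9

Distance in frame 1: 4.9. Distance in frame 2: 2.0.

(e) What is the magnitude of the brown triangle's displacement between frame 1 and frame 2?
3.6

The brown triangle moved from (1.0, 6.9) to (3.9, 4.8), a distance of √(2.9² + 2.1²) ≈ 3.6.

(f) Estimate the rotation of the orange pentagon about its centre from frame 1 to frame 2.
21° clockwise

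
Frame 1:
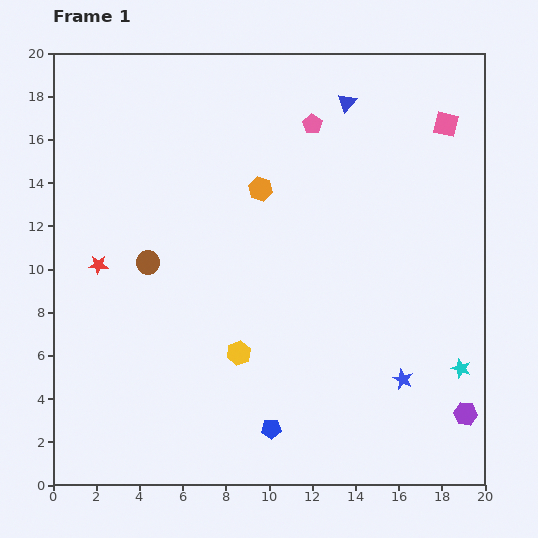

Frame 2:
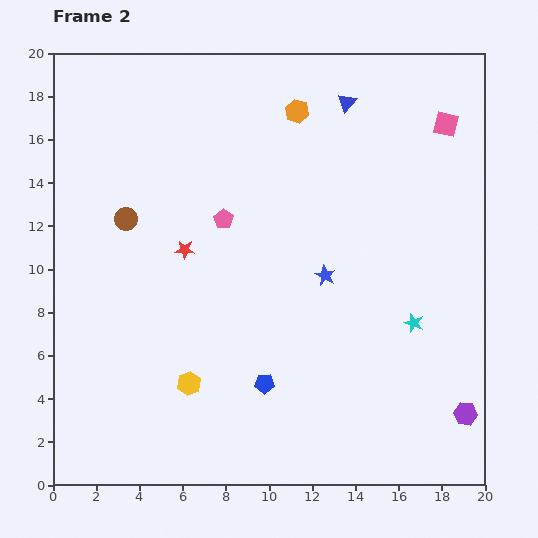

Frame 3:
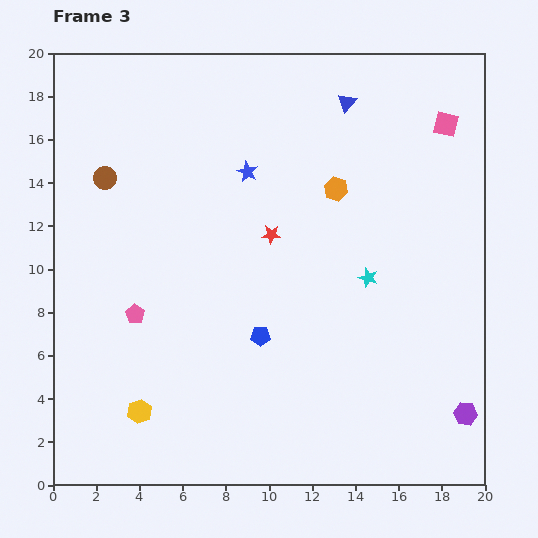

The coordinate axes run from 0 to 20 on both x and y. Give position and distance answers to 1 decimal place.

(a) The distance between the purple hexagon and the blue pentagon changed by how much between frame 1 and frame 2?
+0.4

Distance in frame 1: 9.0. Distance in frame 2: 9.4.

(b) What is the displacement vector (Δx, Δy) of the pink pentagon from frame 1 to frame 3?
(-8.2, -8.8)

The pink pentagon was at (12.0, 16.7) in frame 1 and (3.8, 7.9) in frame 3.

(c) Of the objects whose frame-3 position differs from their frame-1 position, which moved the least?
the orange hexagon

(moved 3.5)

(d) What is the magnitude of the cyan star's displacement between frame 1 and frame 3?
6.0

The cyan star moved from (18.9, 5.4) to (14.6, 9.6), a distance of √(4.3² + 4.2²) ≈ 6.0.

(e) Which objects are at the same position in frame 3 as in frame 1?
the purple hexagon, the pink square, the blue triangle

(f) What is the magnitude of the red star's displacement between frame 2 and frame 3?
4.1

The red star moved from (6.1, 10.9) to (10.1, 11.6), a distance of √(4.0² + 0.7²) ≈ 4.1.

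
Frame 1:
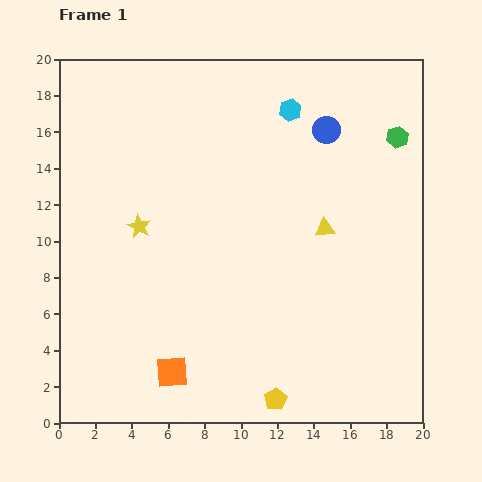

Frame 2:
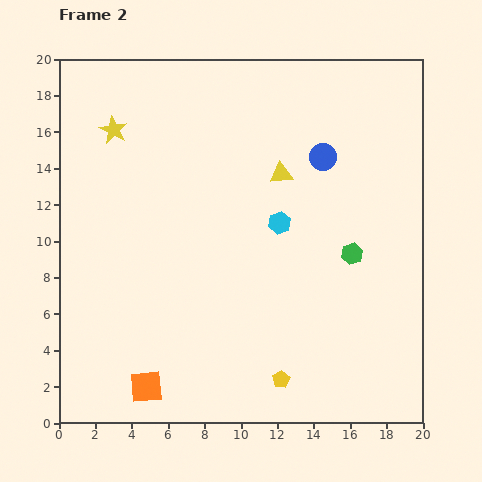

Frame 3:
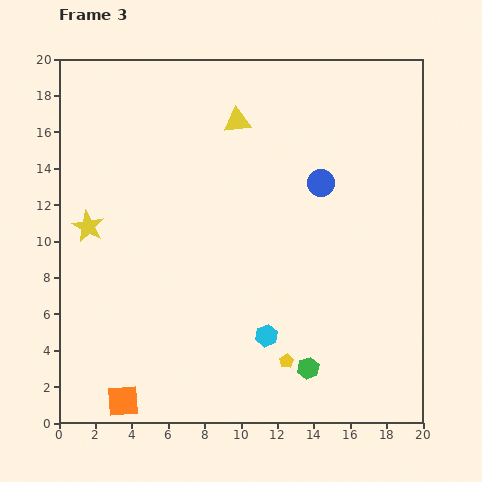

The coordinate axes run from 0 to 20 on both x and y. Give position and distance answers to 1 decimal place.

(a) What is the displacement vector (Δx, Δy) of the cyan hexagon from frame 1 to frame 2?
(-0.6, -6.2)

The cyan hexagon was at (12.7, 17.2) in frame 1 and (12.1, 11.0) in frame 2.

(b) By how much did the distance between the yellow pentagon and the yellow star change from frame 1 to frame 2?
+4.4

Distance in frame 1: 12.1. Distance in frame 2: 16.5.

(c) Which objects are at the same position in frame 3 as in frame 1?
none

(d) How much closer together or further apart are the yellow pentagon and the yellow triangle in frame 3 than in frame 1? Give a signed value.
+3.7

Distance in frame 1: 9.8. Distance in frame 3: 13.5.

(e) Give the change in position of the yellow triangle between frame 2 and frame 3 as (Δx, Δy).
(-2.4, 2.9)

The yellow triangle was at (12.2, 13.7) in frame 2 and (9.8, 16.6) in frame 3.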